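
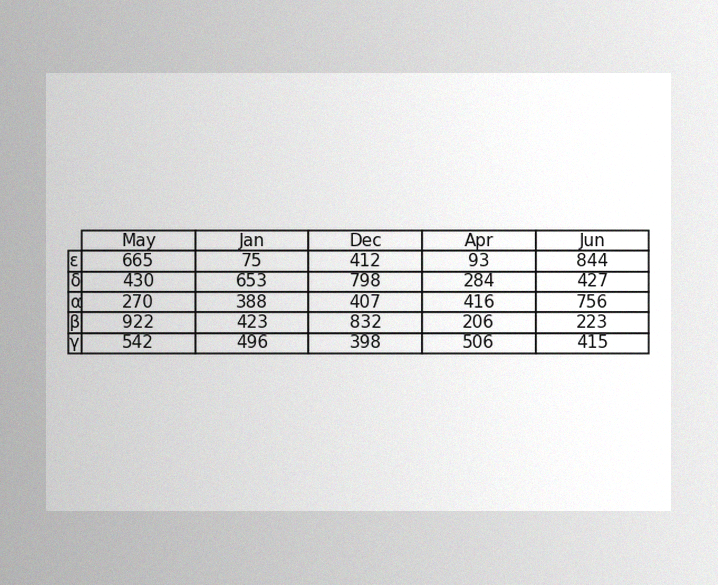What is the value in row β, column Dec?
The image has some photo noise and uneven lighting. The (β, Dec) cell reads 832.

832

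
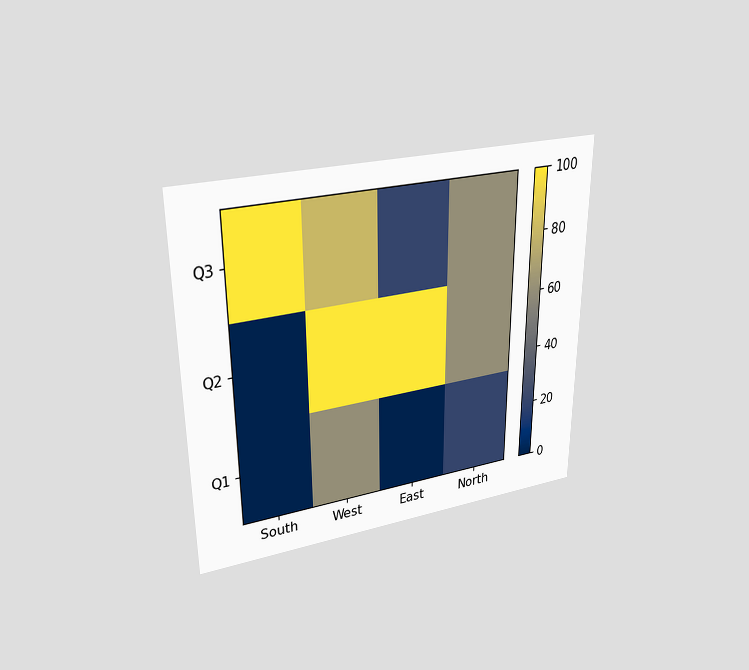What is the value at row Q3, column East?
20

The chart is viewed slightly from above. Matching cell (Q3, East) against the colorbar gives 20.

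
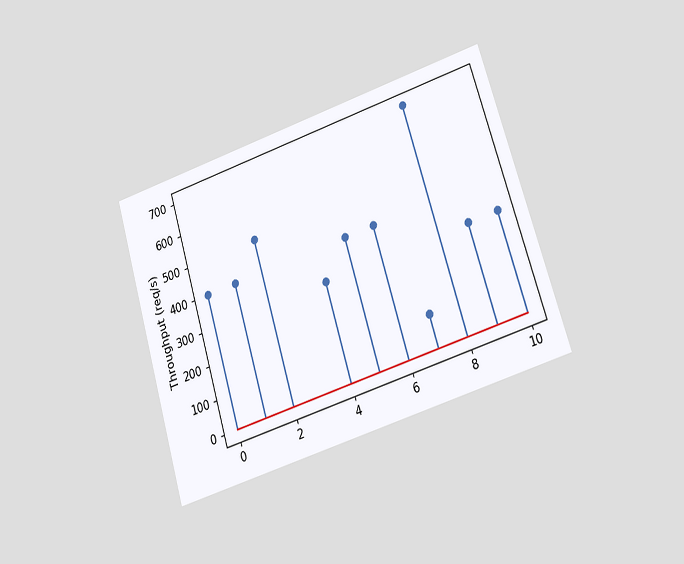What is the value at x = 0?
400req/s

The chart is tilted about 17° counter-clockwise and viewed at a slight angle. The stem at x=0 reaches 400req/s.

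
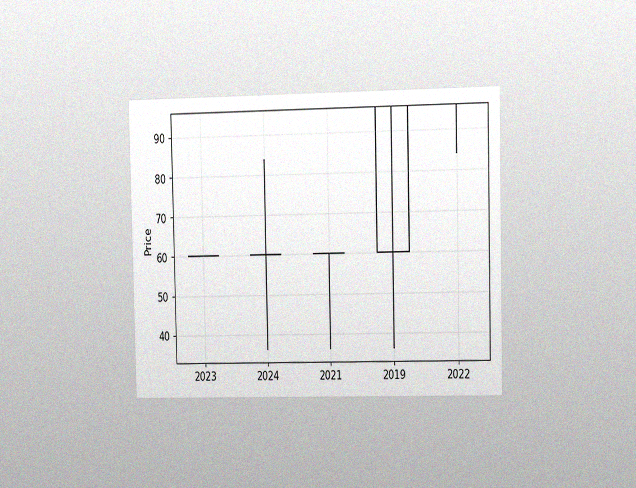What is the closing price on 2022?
The chart is viewed slightly from the right, with some photo noise. The 2022 candle closes at 96.

96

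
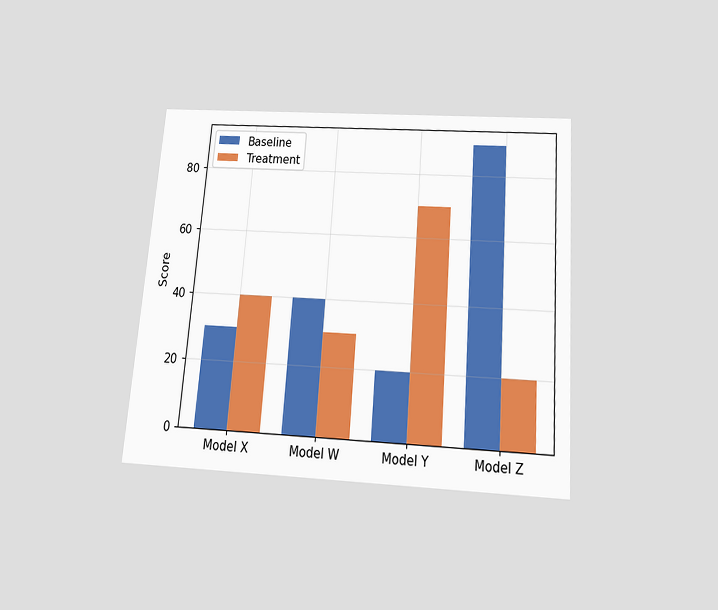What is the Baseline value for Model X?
The chart is tilted about 4° clockwise and viewed slightly from below. The Baseline bar at Model X reaches 30 on the y-axis.

30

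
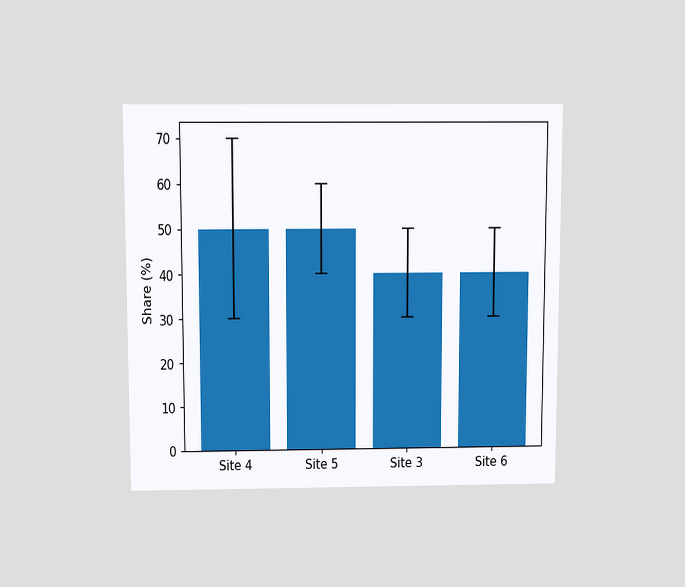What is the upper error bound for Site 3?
50%

The chart is viewed slightly from above. The Site 3 bar's upper whisker reaches 50%.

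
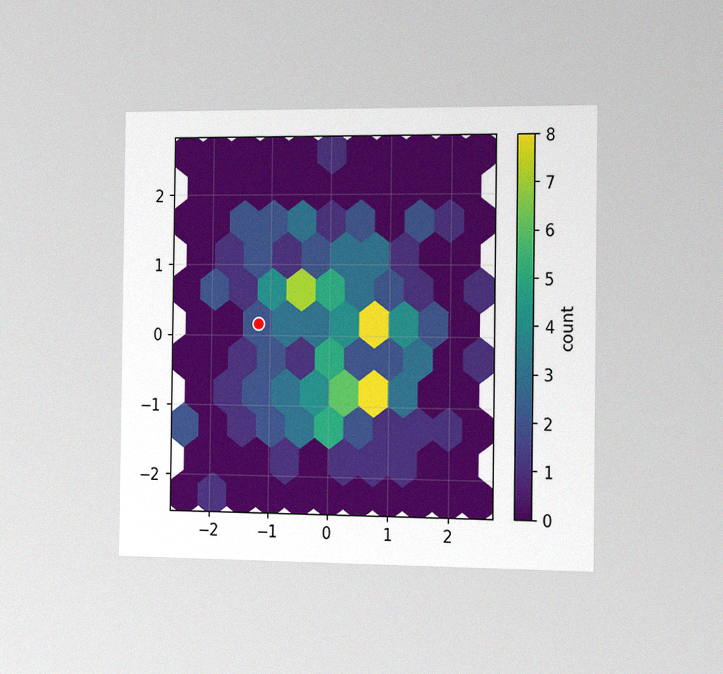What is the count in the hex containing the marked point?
The chart is viewed slightly from the right, with some photo noise. The marked hex reads 2 on the colorbar.

2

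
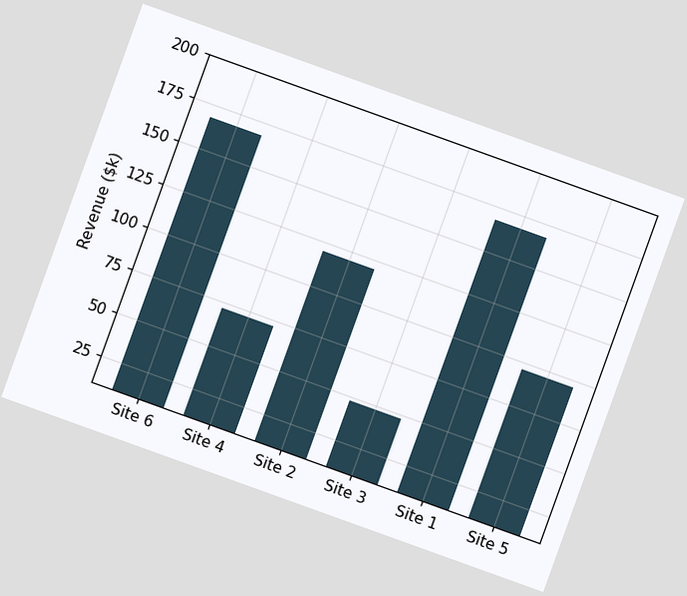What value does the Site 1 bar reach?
$168k

The chart is tilted about 20° clockwise. Reading along the chart's y-axis, the Site 1 bar reaches $168k.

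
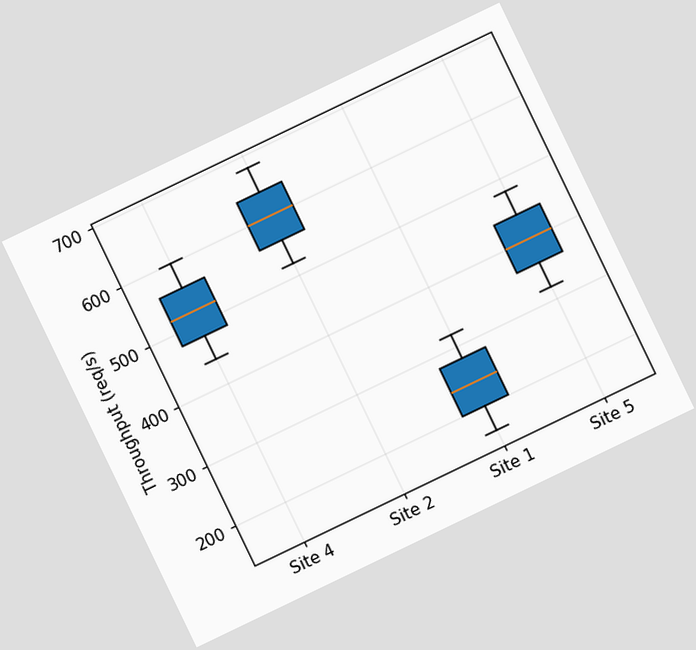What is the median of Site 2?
The chart is tilted about 26° counter-clockwise. The median line in the Site 2 box sits at 600req/s.

600req/s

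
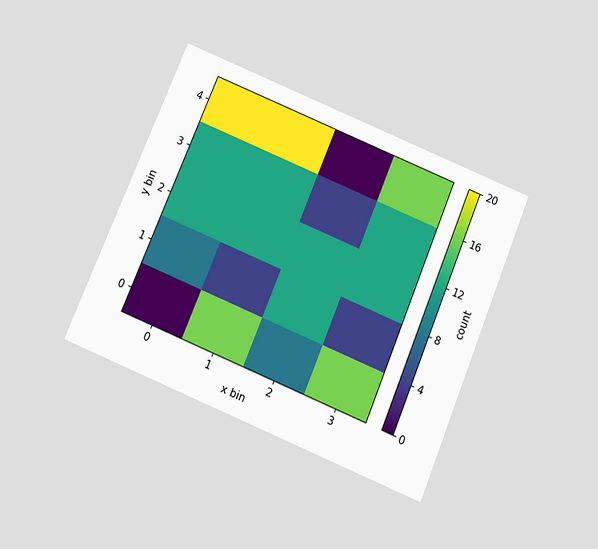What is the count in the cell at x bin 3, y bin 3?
12

The chart is tilted about 23° clockwise and viewed slightly from below. Matching the cell (3, 3) against the colorbar gives 12.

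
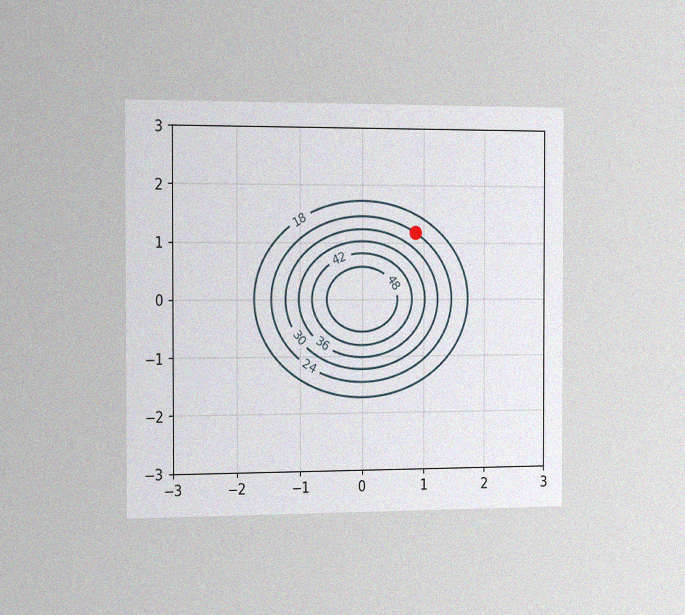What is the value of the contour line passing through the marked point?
24

The chart is viewed slightly from the left, with some photo noise. The marked point sits on the contour labelled 24.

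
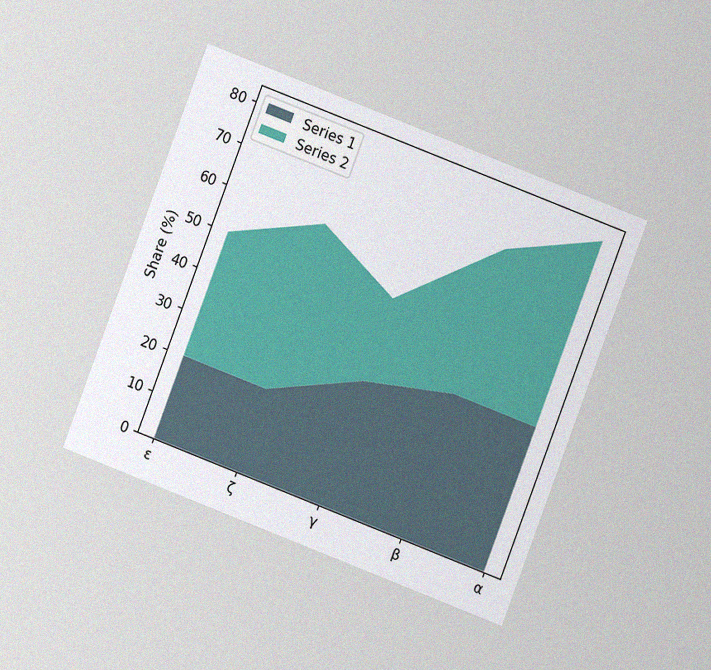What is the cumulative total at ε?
The chart is tilted about 21° clockwise and viewed at a slight angle, with some photo noise. The stacked total at ε reaches 50%.

50%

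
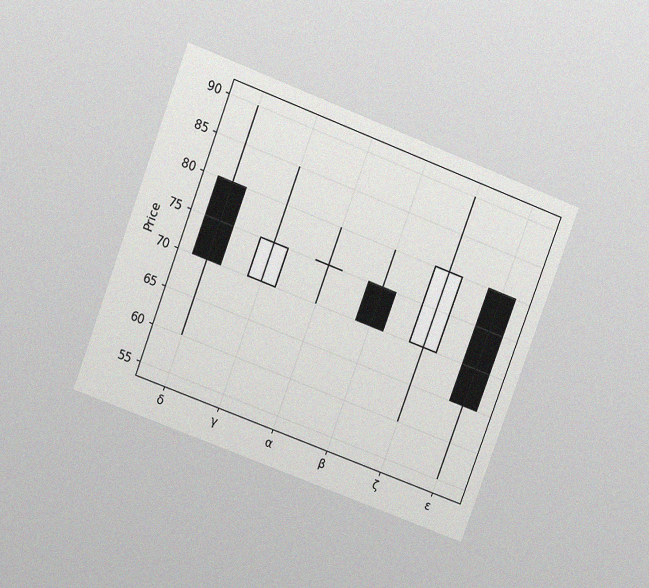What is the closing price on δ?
The chart is tilted about 21° clockwise and viewed at a slight angle, with some photo noise. The δ candle closes at 70.

70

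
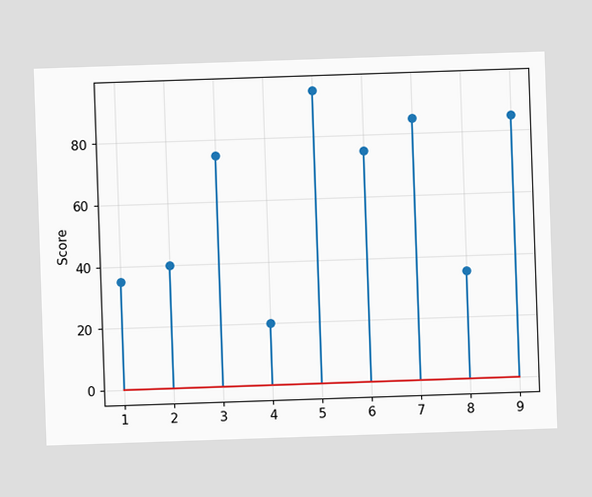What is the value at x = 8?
The stem at x=8 reaches 35.

35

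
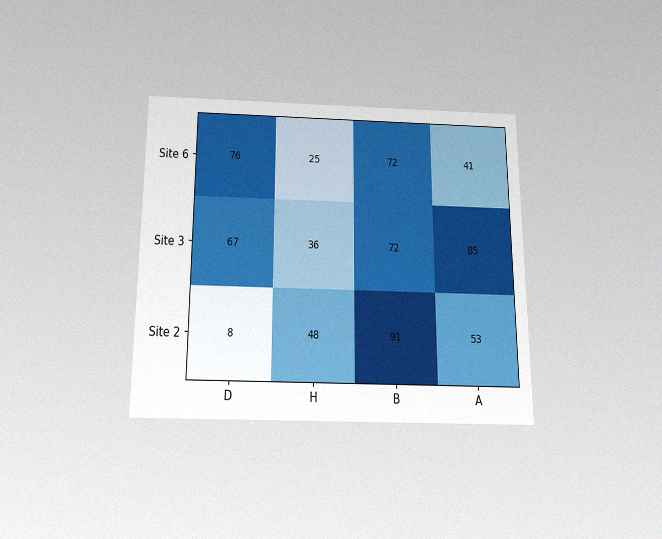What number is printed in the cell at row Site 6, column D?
76

The chart is viewed slightly from below, with some photo noise. The (Site 6, D) cell reads 76.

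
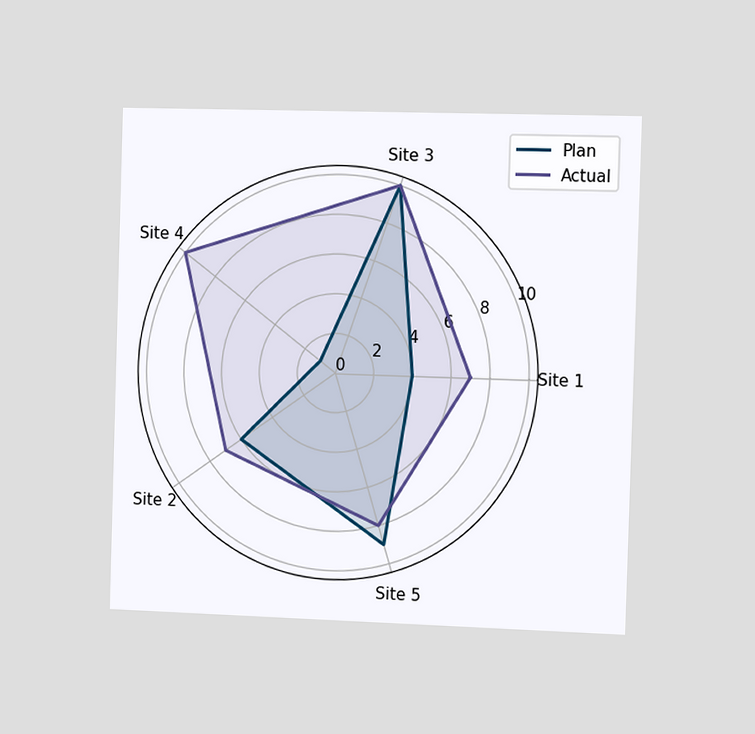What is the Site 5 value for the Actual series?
The chart is viewed slightly from the right. On the Site 5 axis, Actual reaches 8.

8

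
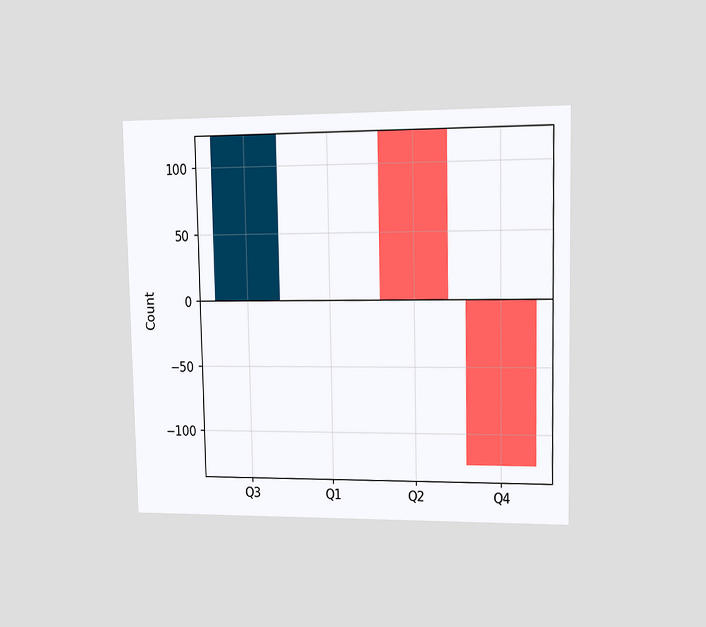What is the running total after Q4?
The chart is viewed slightly from the right. After Q4 the running total reaches -124.

-124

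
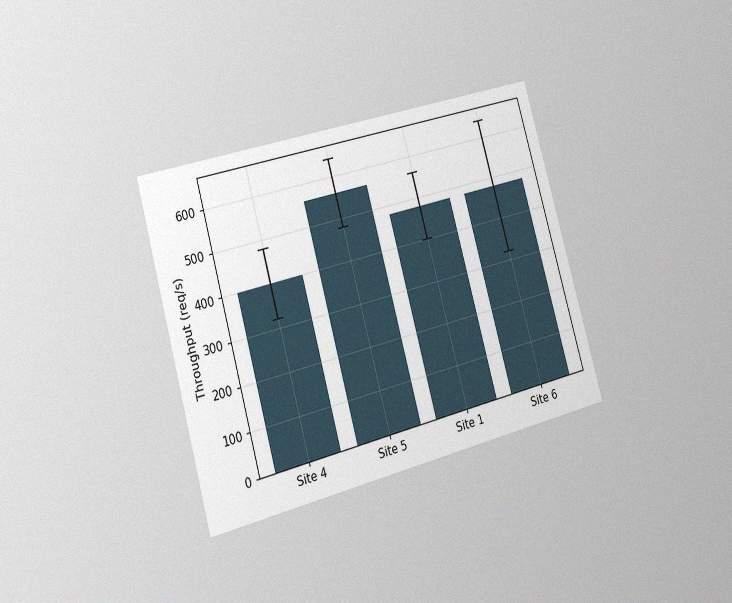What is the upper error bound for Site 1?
560req/s

The chart is tilted about 16° counter-clockwise and viewed slightly from the left, with some photo noise. The Site 1 bar's upper whisker reaches 560req/s.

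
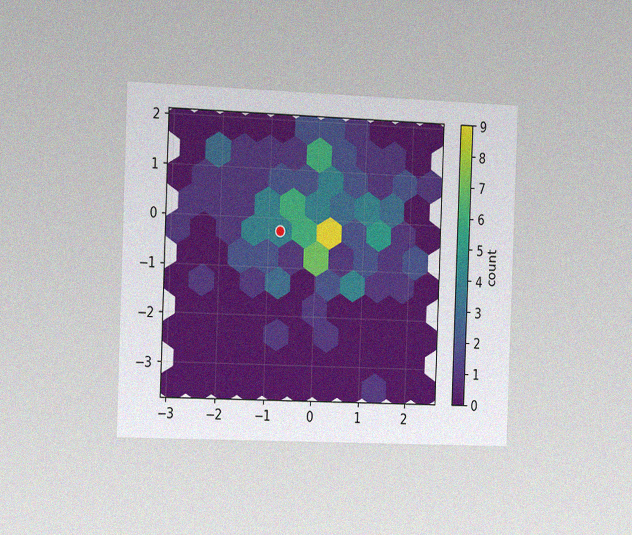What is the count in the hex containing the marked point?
The chart is tilted about 2° clockwise and viewed slightly from the left, with some photo noise. The marked hex reads 4 on the colorbar.

4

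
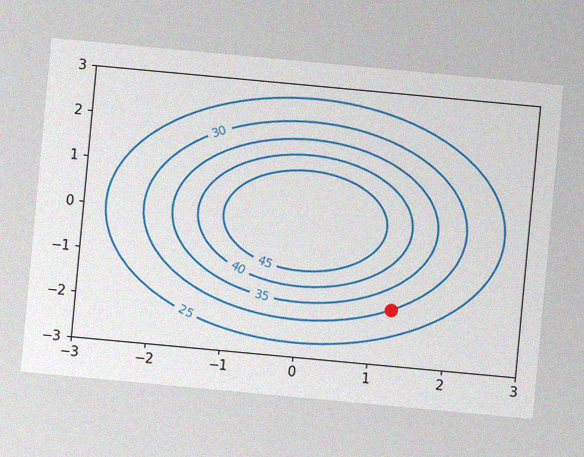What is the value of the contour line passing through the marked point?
30

The chart is tilted about 5° clockwise, with some photo noise. The marked point sits on the contour labelled 30.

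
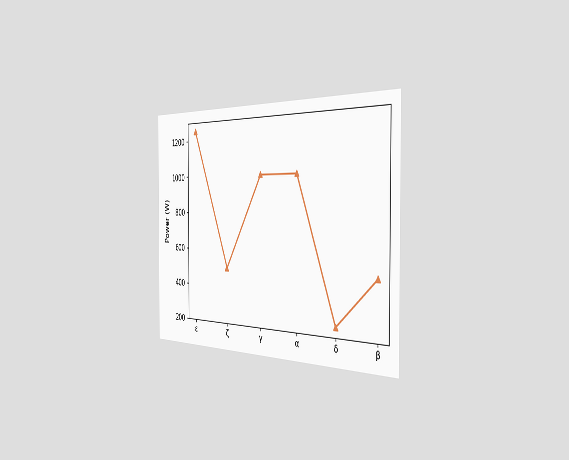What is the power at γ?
1000W

The chart is viewed slightly from the right. At γ, the line is at 1000W.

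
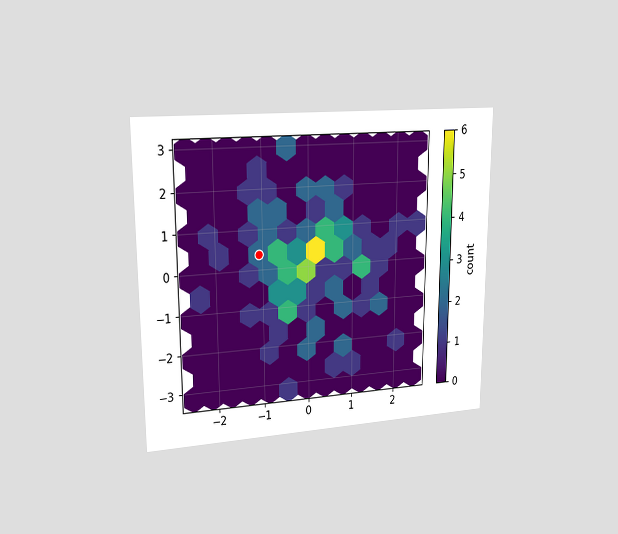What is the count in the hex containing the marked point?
The chart is viewed at a slight angle. The marked hex reads 2 on the colorbar.

2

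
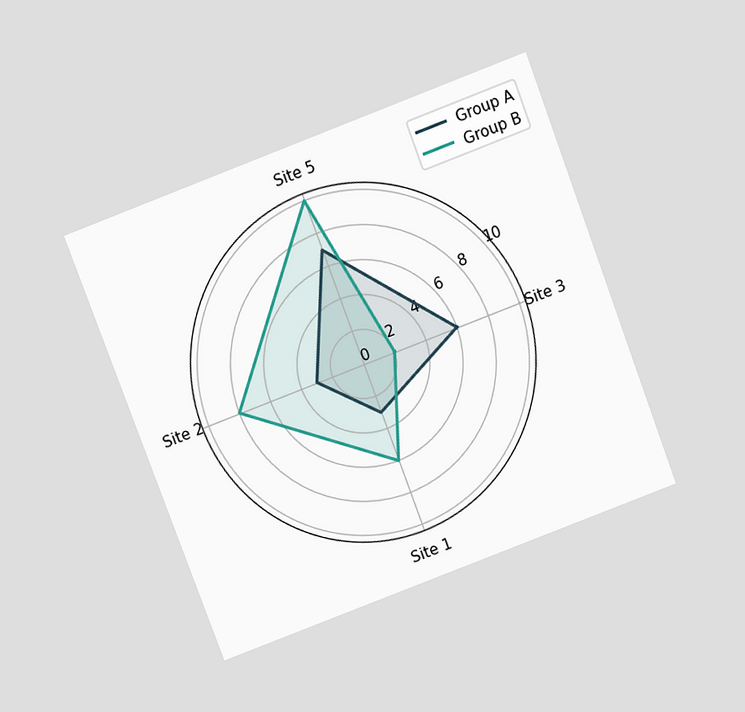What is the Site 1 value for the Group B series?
6

The chart is tilted about 21° counter-clockwise and viewed slightly from above. On the Site 1 axis, Group B reaches 6.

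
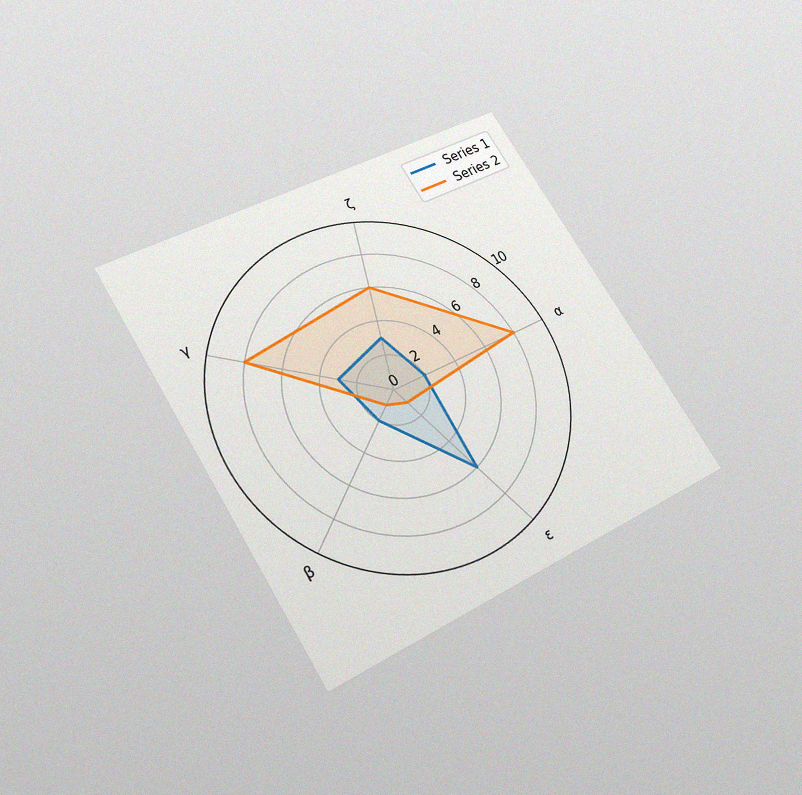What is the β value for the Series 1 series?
The chart is tilted about 32° counter-clockwise and viewed slightly from below, with some photo noise. On the β axis, Series 1 reaches 2.

2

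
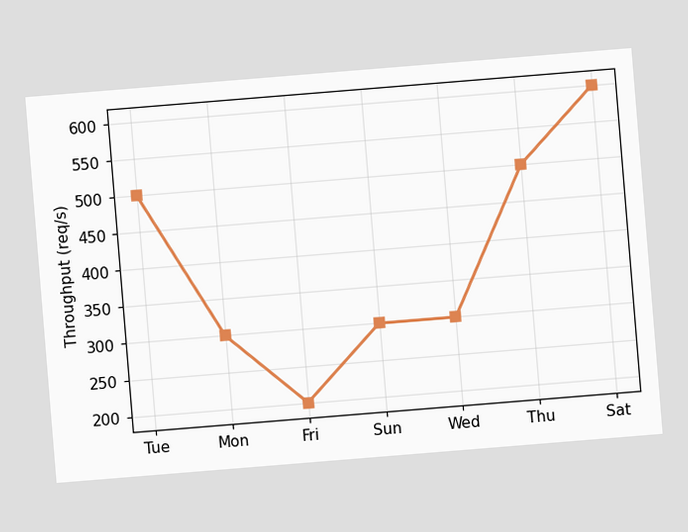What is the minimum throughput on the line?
200req/s

The chart is tilted about 5° counter-clockwise. The lowest point is at Fri, and reading across to the y-axis gives 200req/s.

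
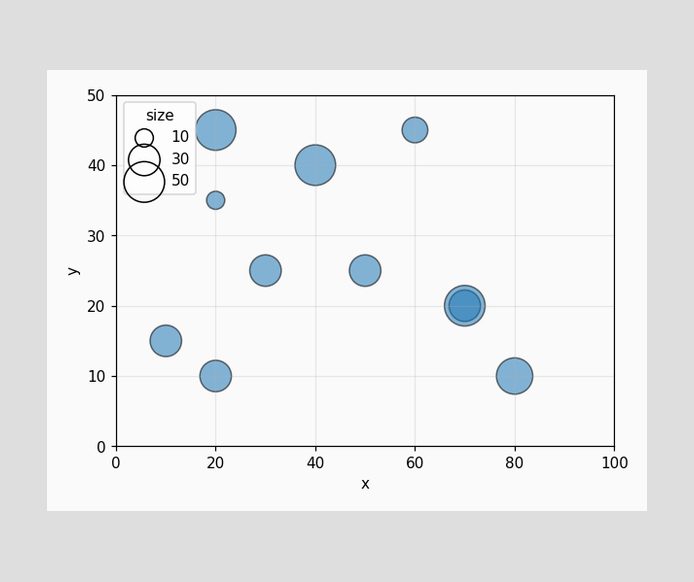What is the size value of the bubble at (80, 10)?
Matching the bubble at (80, 10) against the size legend gives 40.

40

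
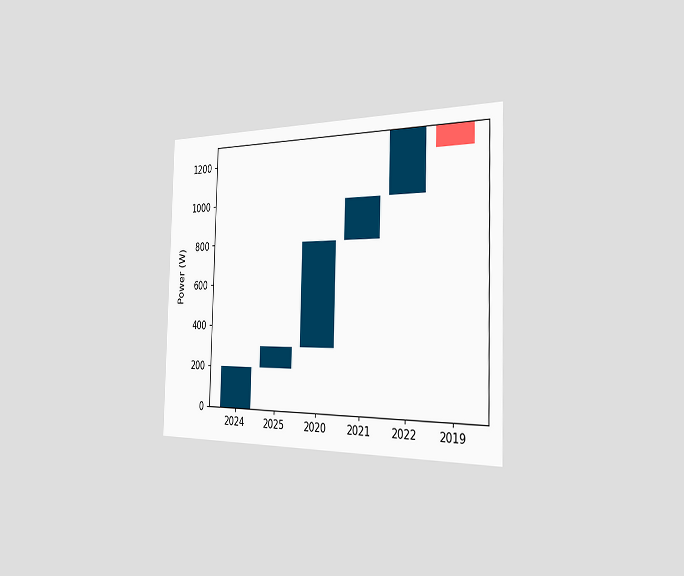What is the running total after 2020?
The chart is viewed slightly from the right. After 2020 the running total reaches 800W.

800W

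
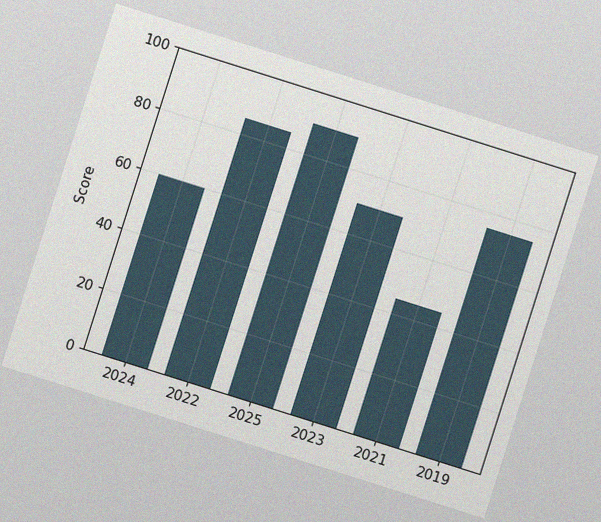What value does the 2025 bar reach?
The chart is tilted about 18° clockwise, with some photo noise. Reading along the chart's y-axis, the 2025 bar reaches 90.

90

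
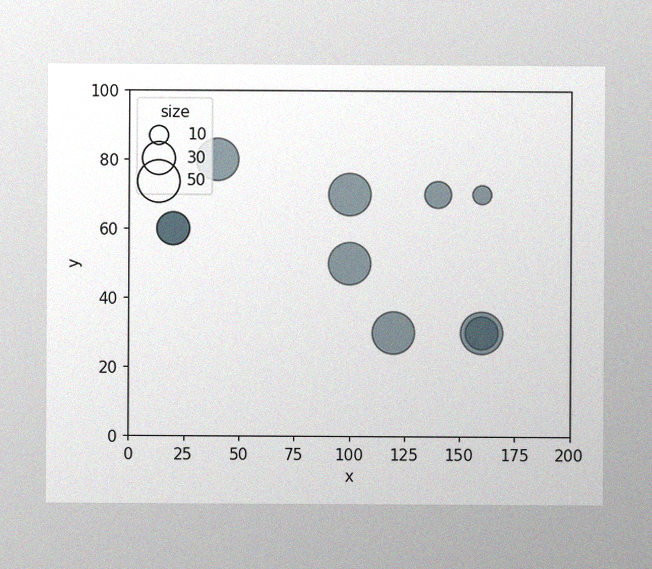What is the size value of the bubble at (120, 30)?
The image has some photo noise and uneven lighting. Matching the bubble at (120, 30) against the size legend gives 50.

50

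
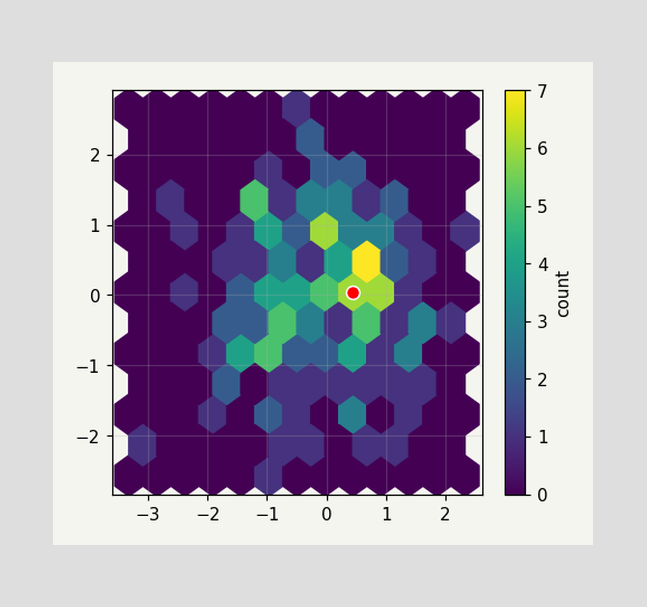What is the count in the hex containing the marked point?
6

The marked hex reads 6 on the colorbar.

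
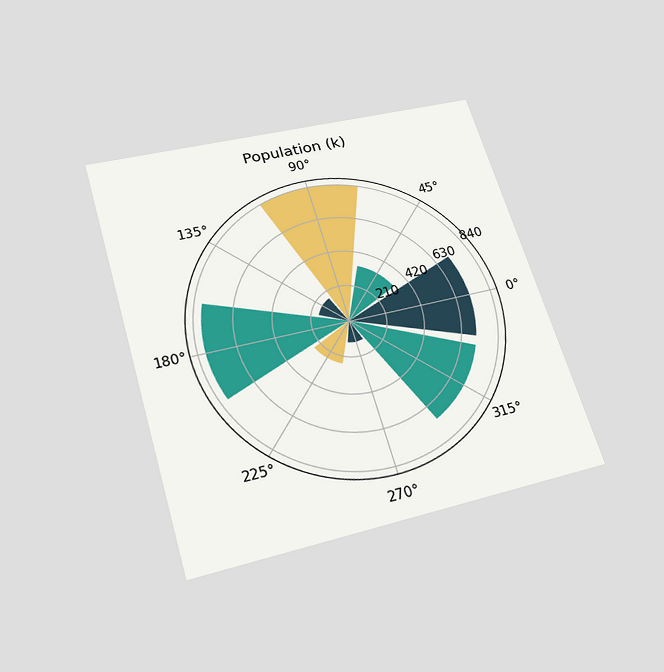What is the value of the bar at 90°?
The chart is tilted about 17° counter-clockwise and viewed slightly from below. The bar at 90° reaches 840k on the radial axis.

840k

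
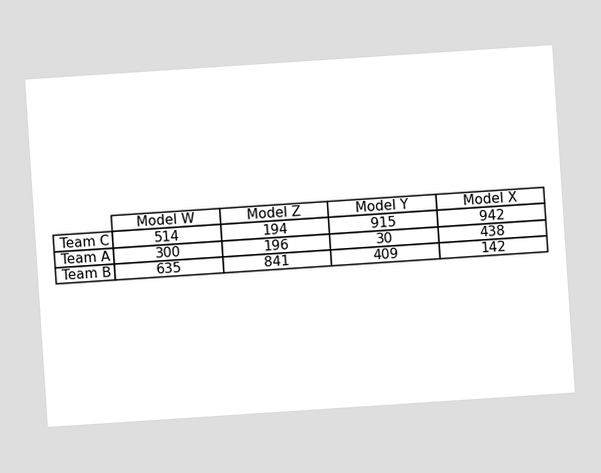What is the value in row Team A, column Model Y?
30

The chart is tilted about 4° counter-clockwise. The (Team A, Model Y) cell reads 30.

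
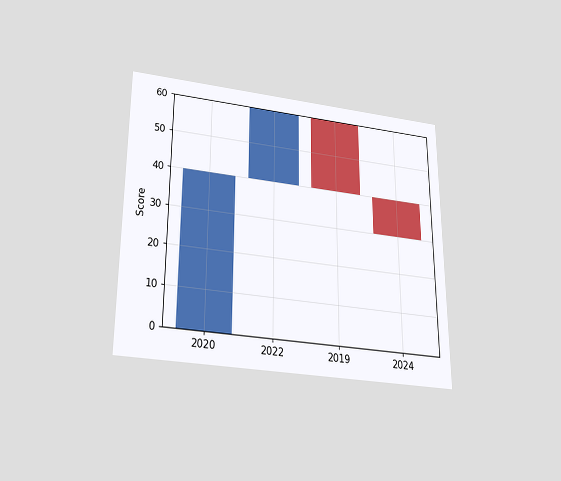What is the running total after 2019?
40

The chart is viewed slightly from below. After 2019 the running total reaches 40.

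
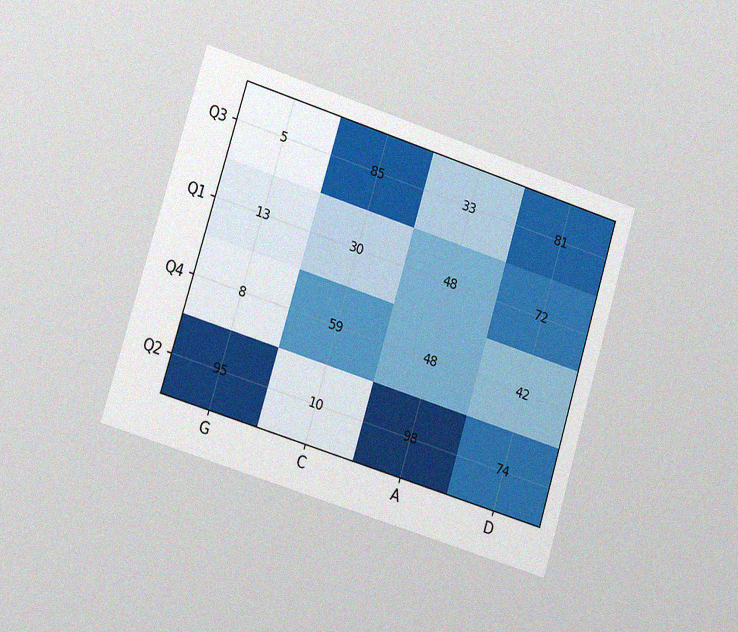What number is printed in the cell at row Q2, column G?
The chart is tilted about 17° clockwise and viewed at a slight angle, with some photo noise. The (Q2, G) cell reads 95.

95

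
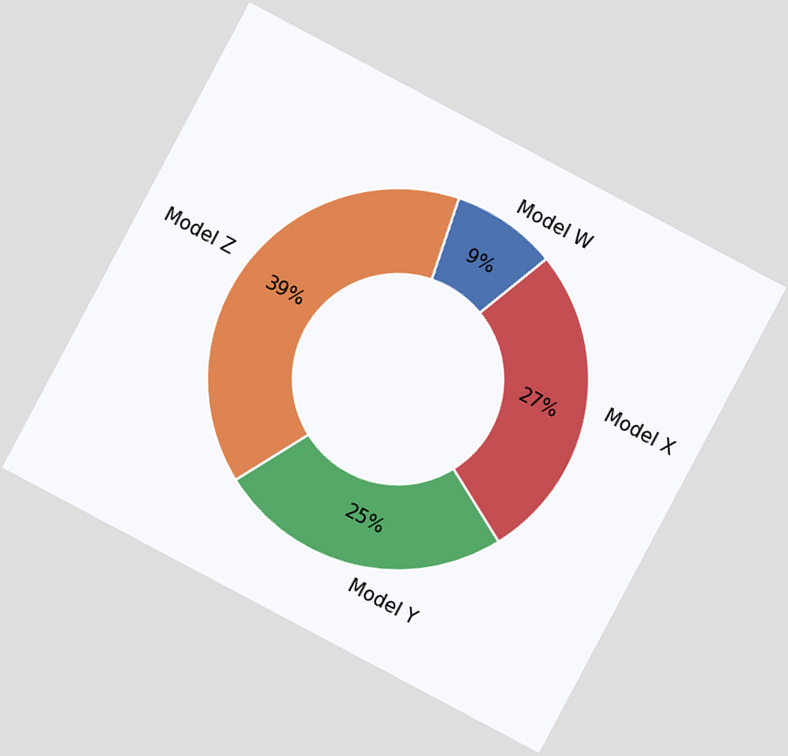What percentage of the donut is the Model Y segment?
25%

The chart is tilted about 28° clockwise. The Model Y segment takes up 25% of the ring.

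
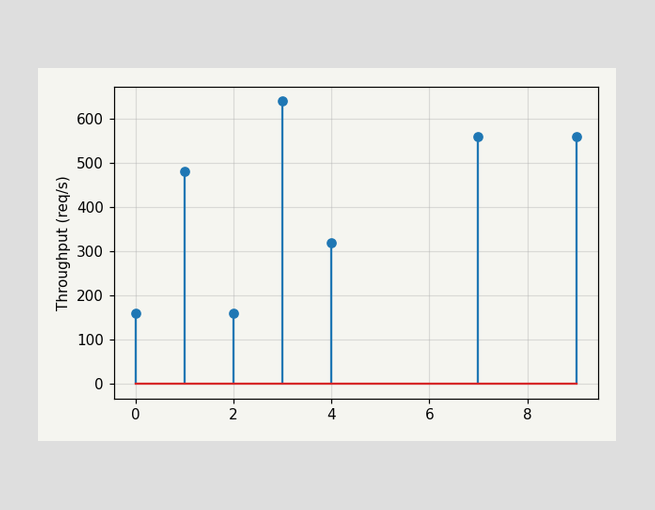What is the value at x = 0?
160req/s

The stem at x=0 reaches 160req/s.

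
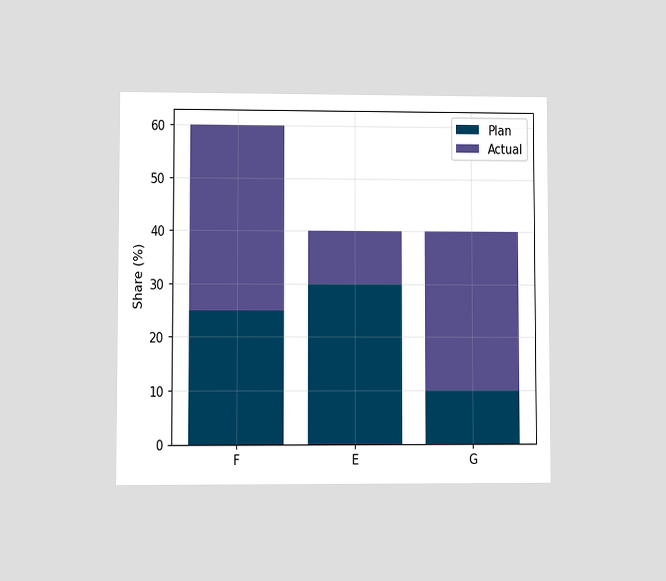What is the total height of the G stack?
40%

The chart is viewed at a slight angle. The G stack's top reaches 40% on the y-axis.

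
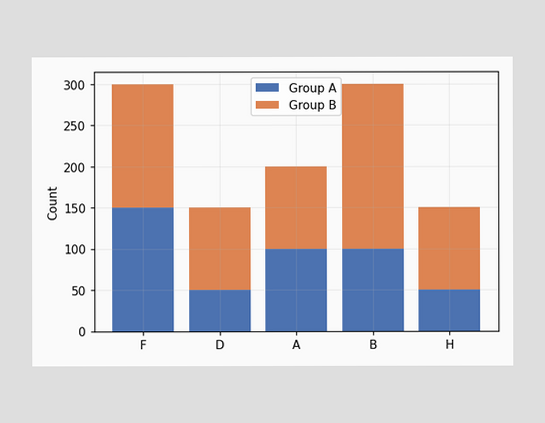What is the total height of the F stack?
300

The F stack's top reaches 300 on the y-axis.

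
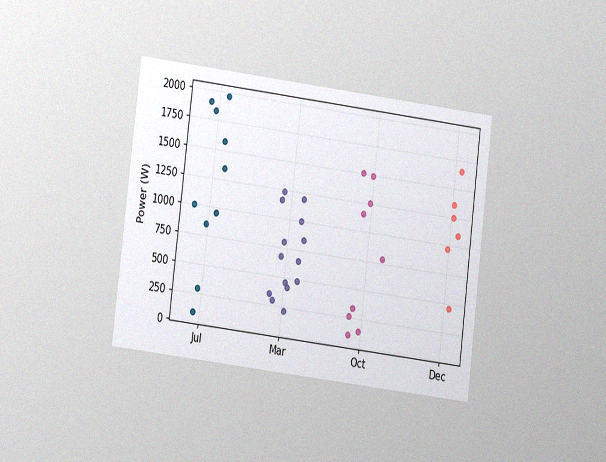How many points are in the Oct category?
9

The chart is tilted about 7° clockwise and viewed at a slight angle, with some photo noise. Counting the markers in the Oct column gives 9.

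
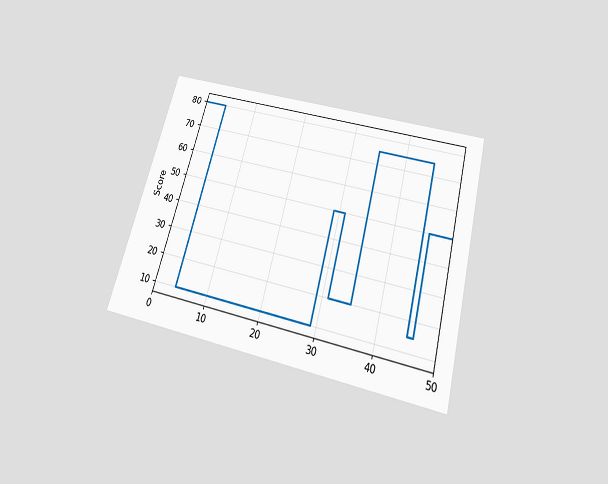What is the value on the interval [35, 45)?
75

The chart is tilted about 15° clockwise and viewed slightly from below. On [35, 45) the step sits at 75.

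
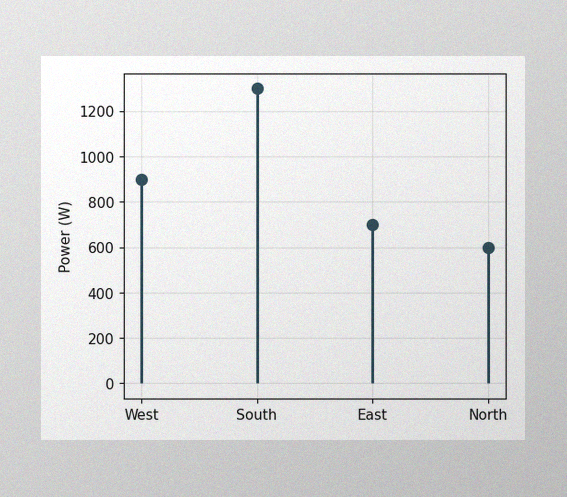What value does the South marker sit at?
The image has some photo noise and uneven lighting. The South marker sits at 1300W.

1300W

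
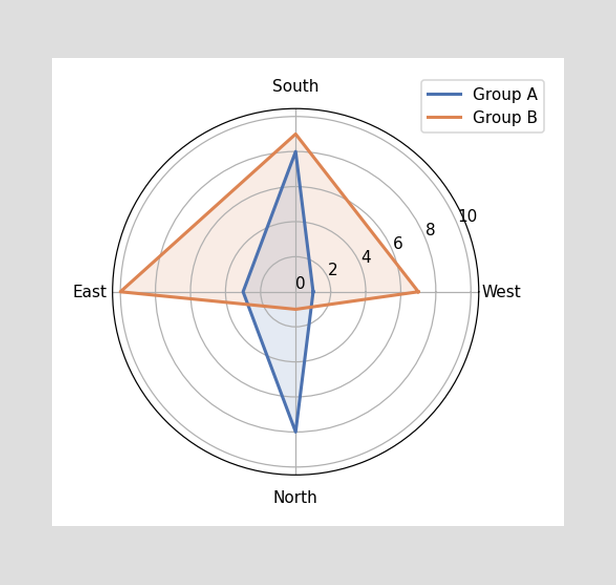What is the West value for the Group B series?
On the West axis, Group B reaches 7.

7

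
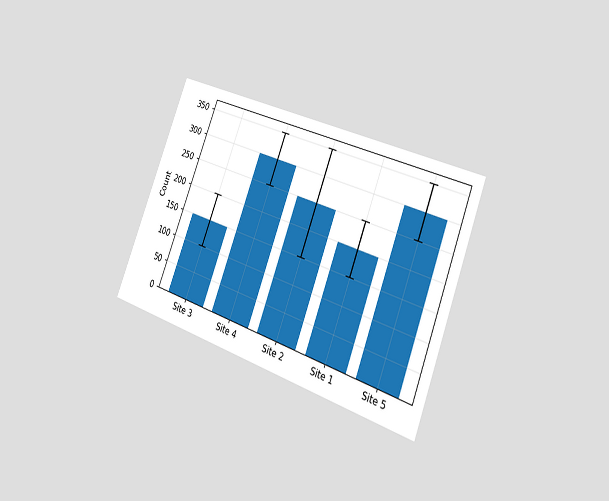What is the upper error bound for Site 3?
The chart is tilted about 21° clockwise and viewed slightly from the right. The Site 3 bar's upper whisker reaches 200.

200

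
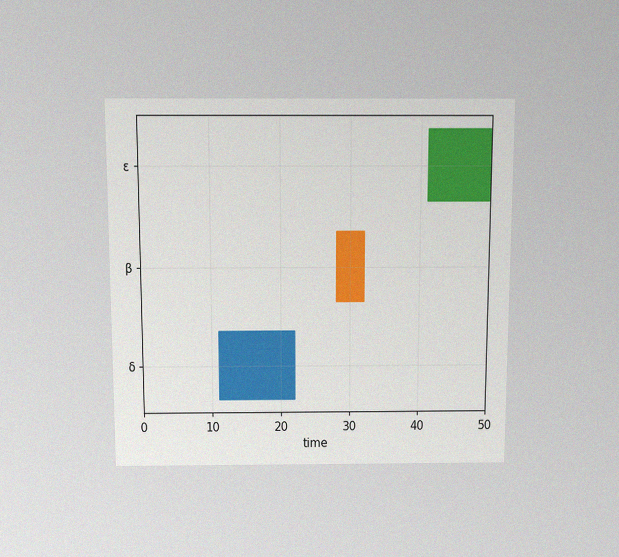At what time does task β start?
The chart is viewed slightly from above, with some photo noise. The β bar begins at t=28.

28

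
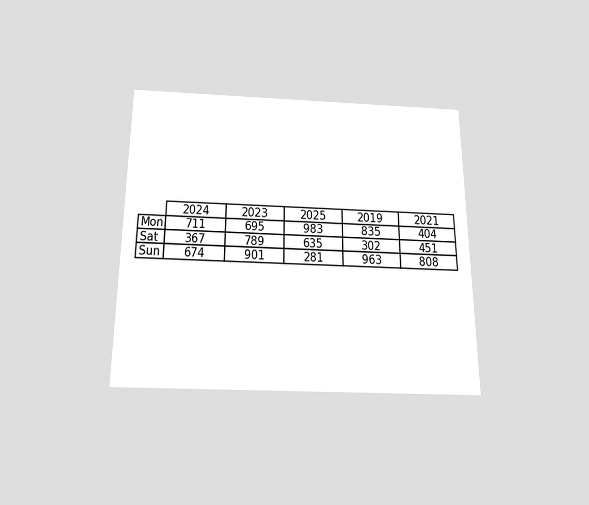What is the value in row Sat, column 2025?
The chart is viewed slightly from below. The (Sat, 2025) cell reads 635.

635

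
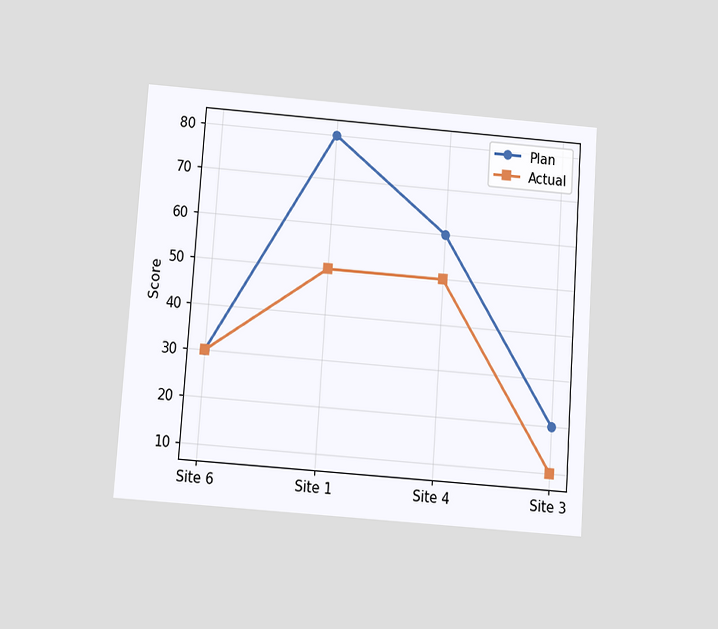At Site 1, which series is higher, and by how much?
The chart is tilted about 4° clockwise and viewed slightly from below. At Site 1, Plan sits above the other line by 30.

Plan, by 30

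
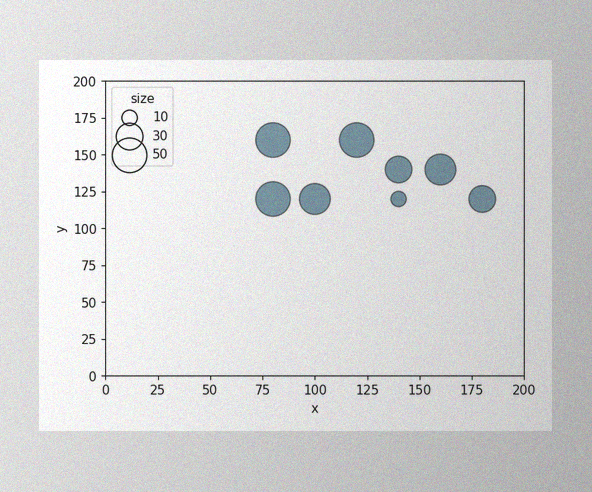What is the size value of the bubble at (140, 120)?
10

The image has some photo noise and uneven lighting. Matching the bubble at (140, 120) against the size legend gives 10.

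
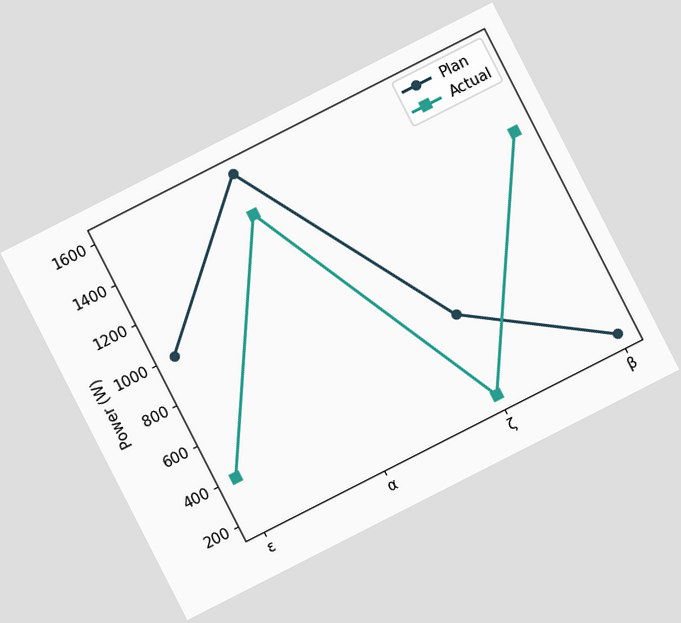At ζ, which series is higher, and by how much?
Plan, by 400W

The chart is tilted about 27° counter-clockwise. At ζ, Plan sits above the other line by 400W.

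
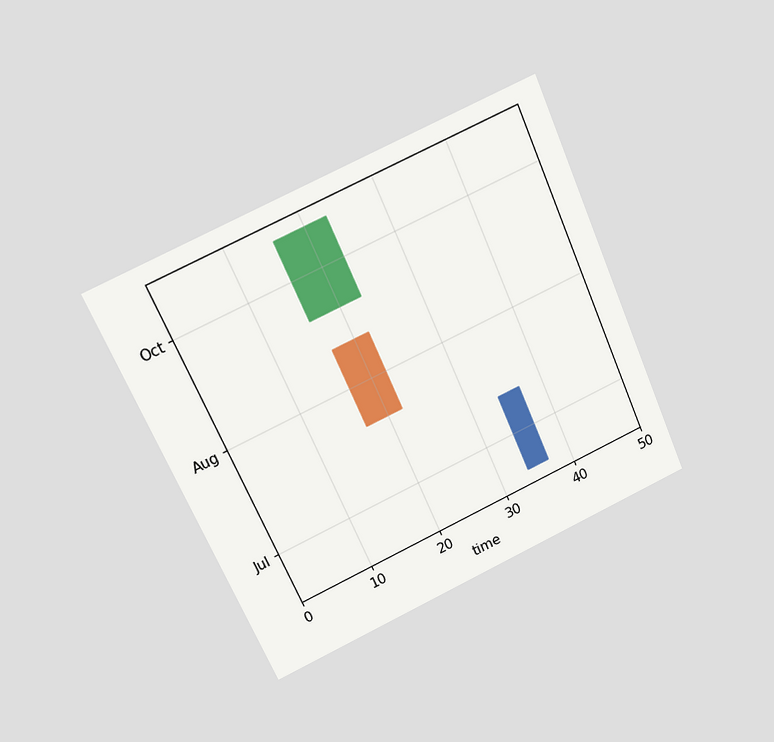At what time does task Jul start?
The chart is tilted about 24° counter-clockwise and viewed at a slight angle. The Jul bar begins at t=34.

34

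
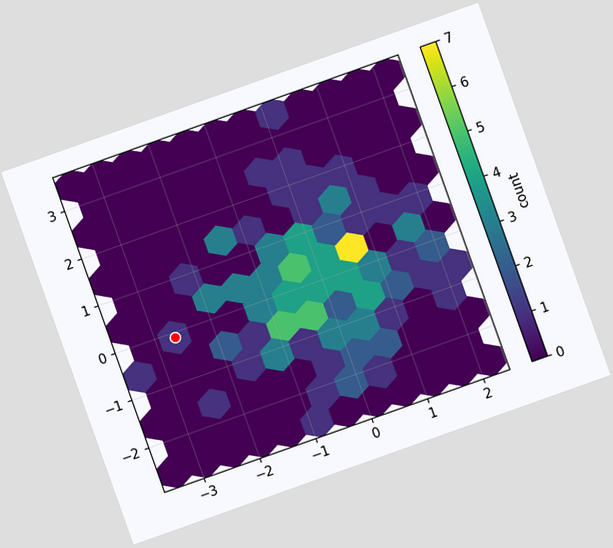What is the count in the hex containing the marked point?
The chart is tilted about 20° counter-clockwise. The marked hex reads 1 on the colorbar.

1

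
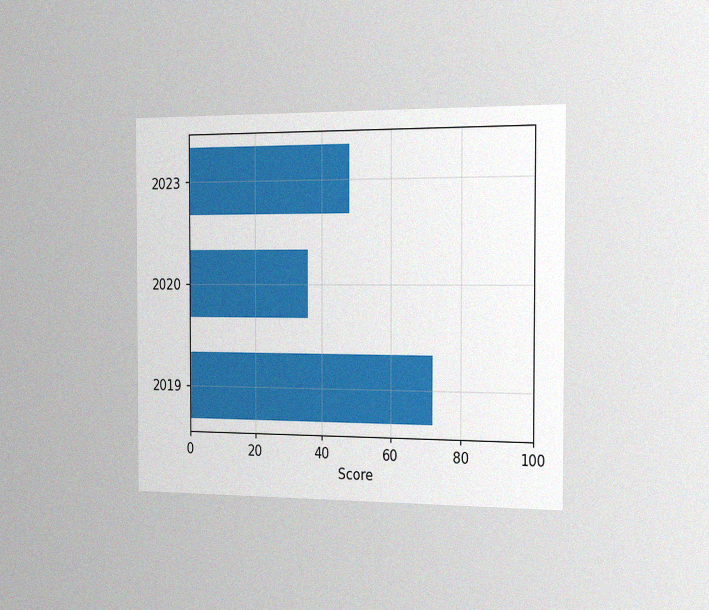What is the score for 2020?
36

The chart is viewed slightly from the right, with some photo noise. Reading along the chart's x-axis, the 2020 bar reaches 36.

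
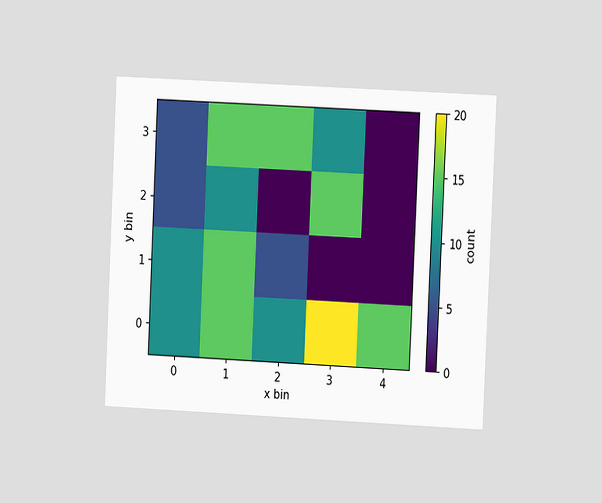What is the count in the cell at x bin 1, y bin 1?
The chart is tilted about 3° clockwise and viewed at a slight angle. Matching the cell (1, 1) against the colorbar gives 15.

15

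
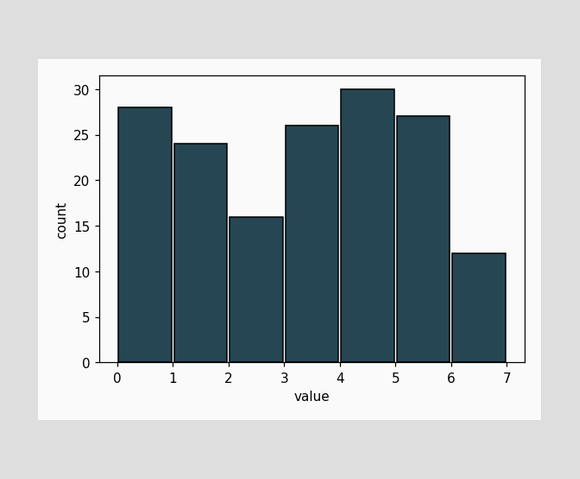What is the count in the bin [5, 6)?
27

The [5, 6) bin has height 27.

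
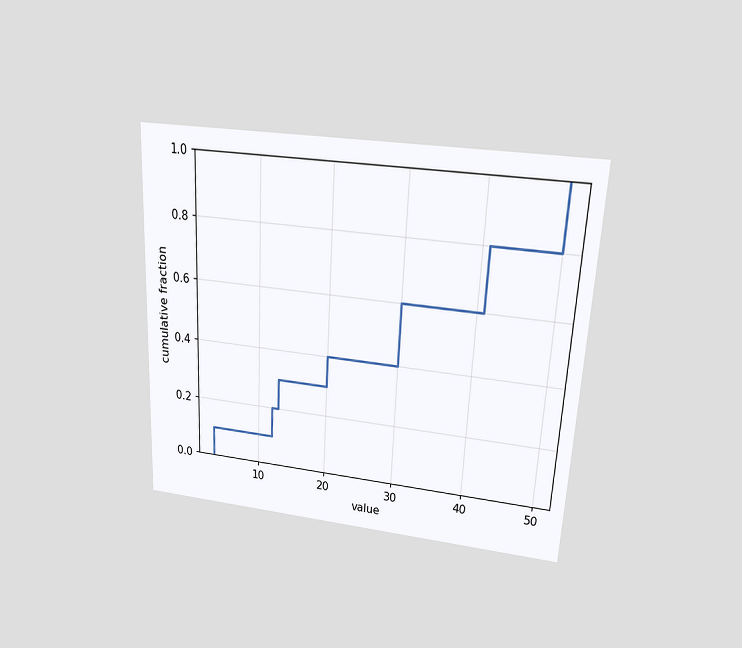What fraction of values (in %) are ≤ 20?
The chart is tilted about 3° clockwise and viewed slightly from above. At x=20 the ECDF step is at 40%.

40%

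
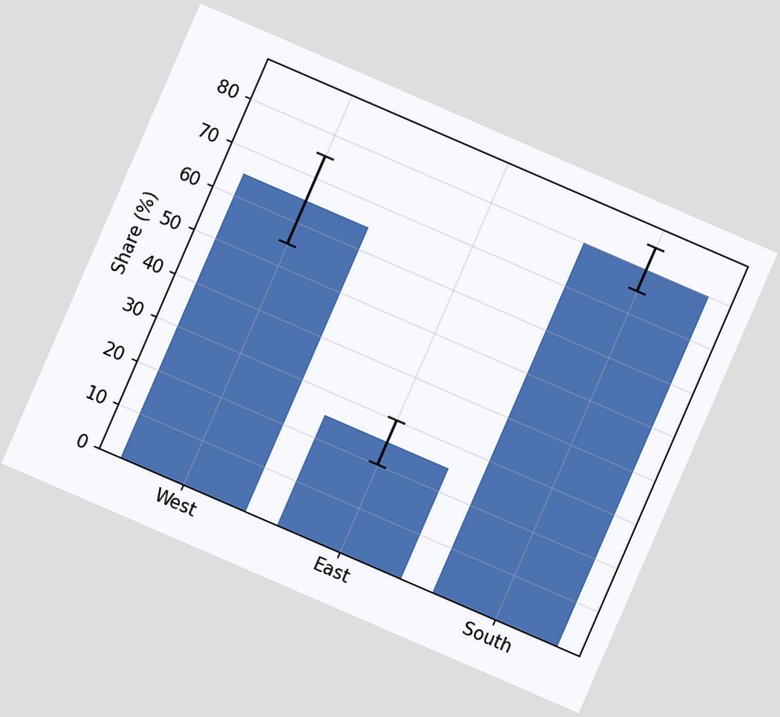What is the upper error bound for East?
The chart is tilted about 23° clockwise. The East bar's upper whisker reaches 30%.

30%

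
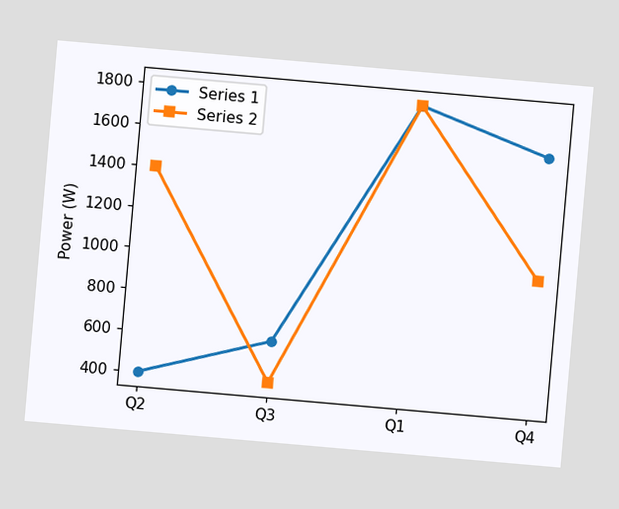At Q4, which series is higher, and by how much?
The chart is tilted about 5° clockwise. At Q4, Series 1 sits above the other line by 600W.

Series 1, by 600W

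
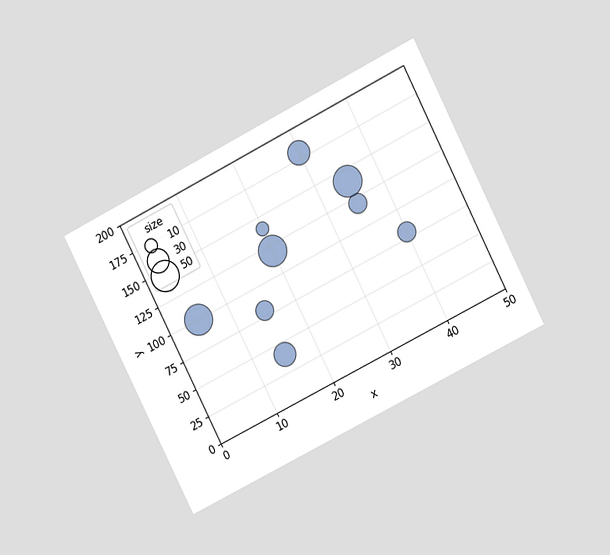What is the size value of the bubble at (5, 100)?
The chart is tilted about 27° counter-clockwise and viewed at a slight angle. Matching the bubble at (5, 100) against the size legend gives 50.

50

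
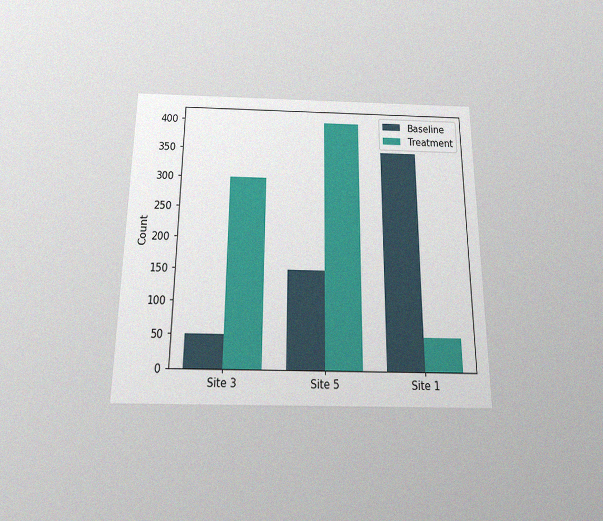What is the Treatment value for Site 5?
400

The chart is viewed slightly from below, with some photo noise. The Treatment bar at Site 5 reaches 400 on the y-axis.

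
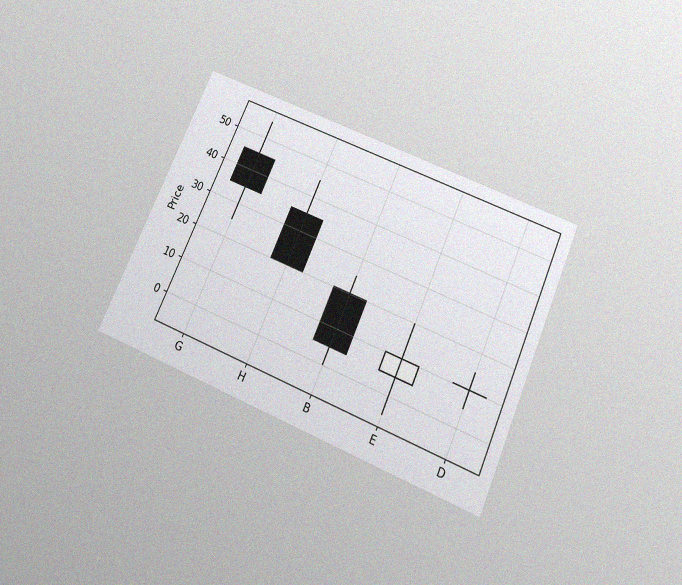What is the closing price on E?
10

The chart is tilted about 24° clockwise and viewed slightly from below, with some photo noise. The E candle closes at 10.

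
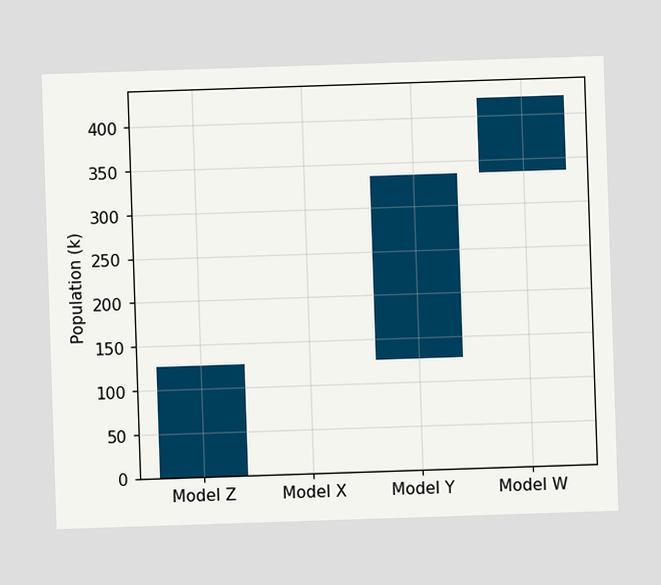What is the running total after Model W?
420k

After Model W the running total reaches 420k.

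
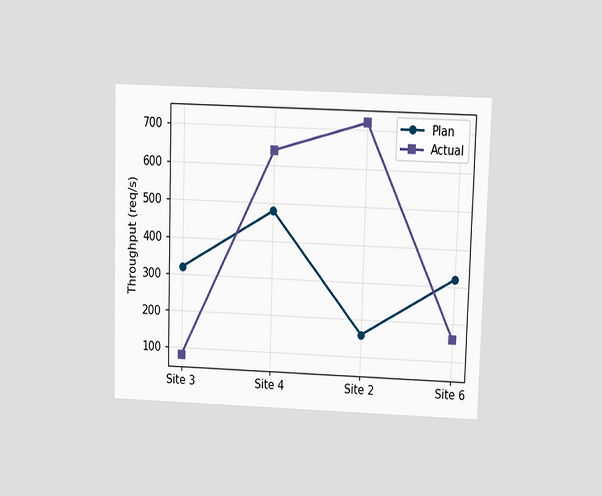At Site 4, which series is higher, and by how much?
The chart is viewed slightly from above. At Site 4, Actual sits above the other line by 160req/s.

Actual, by 160req/s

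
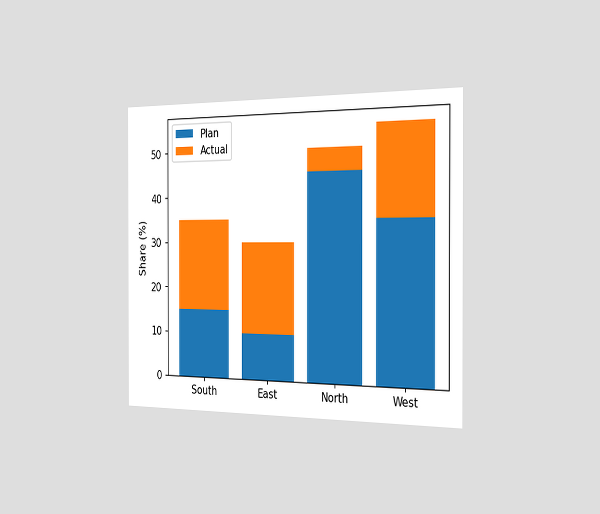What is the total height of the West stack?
55%

The chart is viewed slightly from the right. The West stack's top reaches 55% on the y-axis.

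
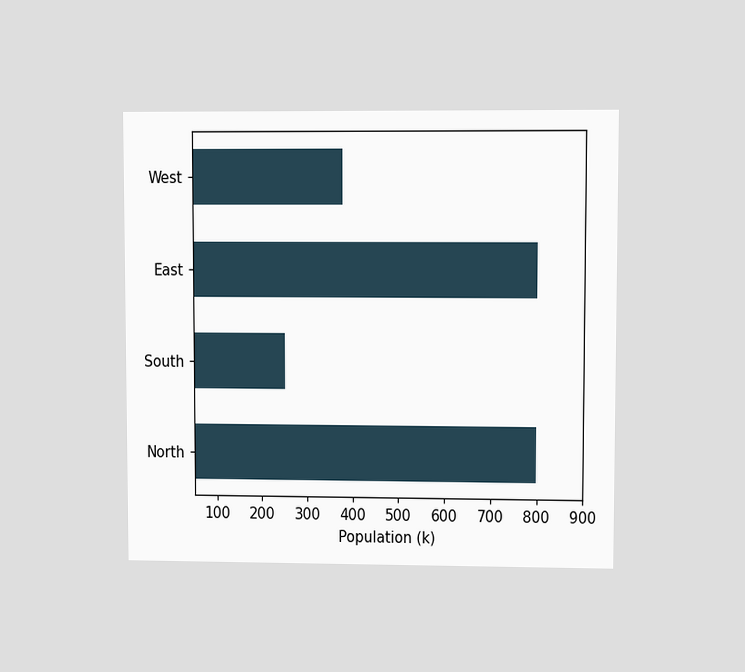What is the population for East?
798k

The chart is viewed at a slight angle. Reading along the chart's x-axis, the East bar reaches 798k.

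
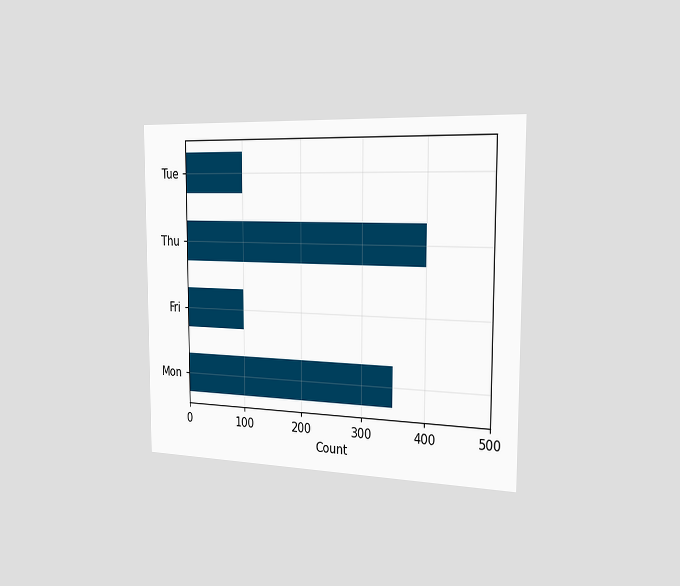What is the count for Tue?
100

The chart is viewed slightly from the right. Reading along the chart's x-axis, the Tue bar reaches 100.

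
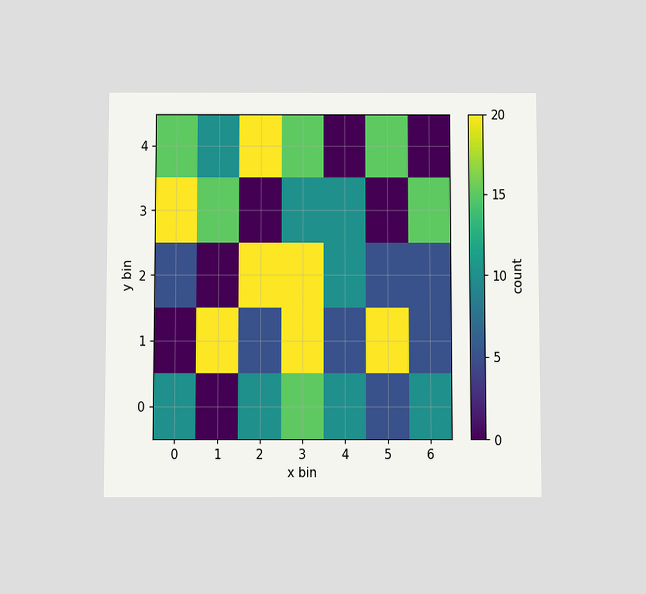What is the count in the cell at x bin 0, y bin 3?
The chart is viewed slightly from below. Matching the cell (0, 3) against the colorbar gives 20.

20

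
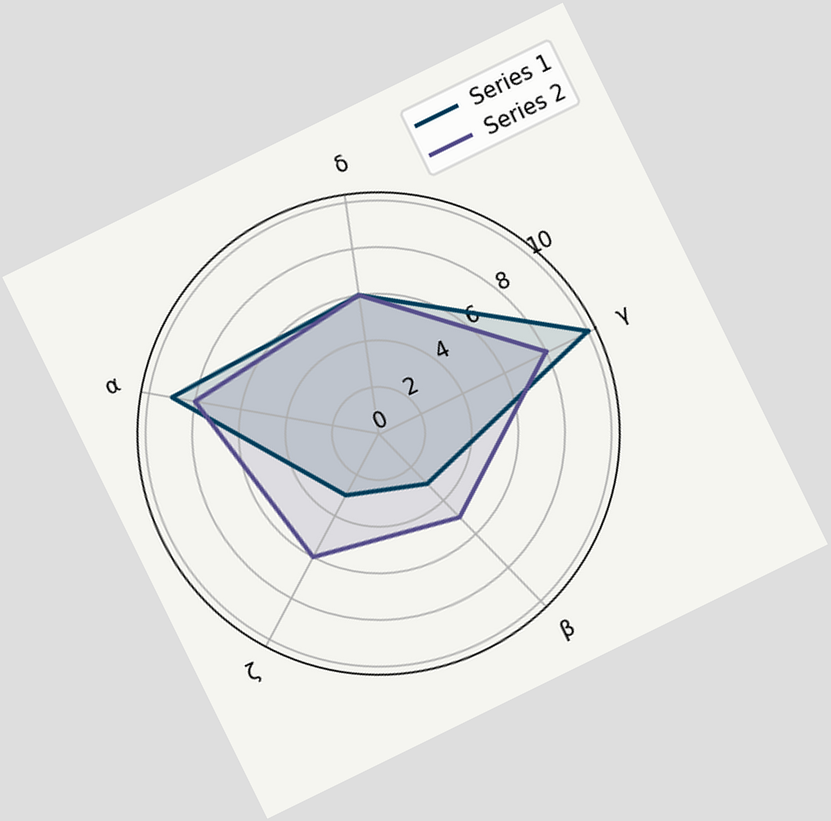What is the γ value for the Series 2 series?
The chart is tilted about 26° counter-clockwise. On the γ axis, Series 2 reaches 8.

8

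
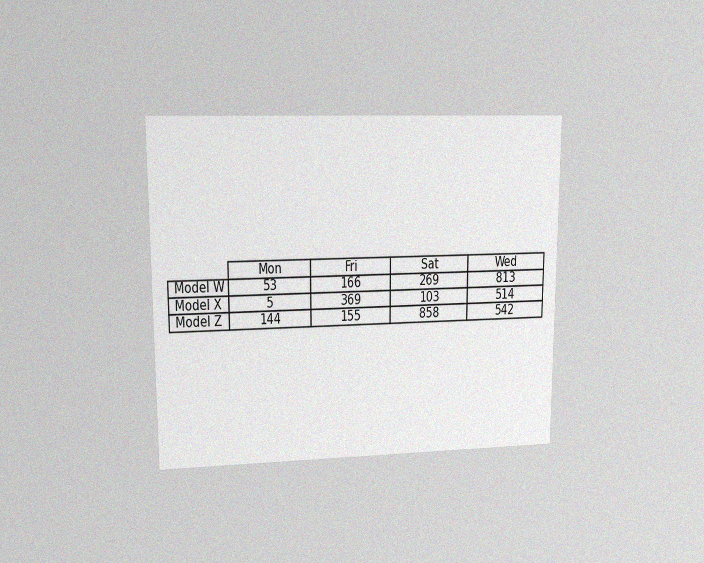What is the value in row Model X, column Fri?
The chart is viewed at a slight angle, with some photo noise. The (Model X, Fri) cell reads 369.

369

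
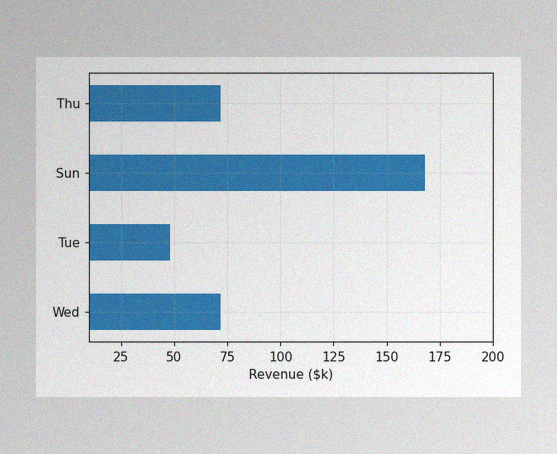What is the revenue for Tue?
The image has some photo noise and uneven lighting. Reading along the chart's x-axis, the Tue bar reaches $48k.

$48k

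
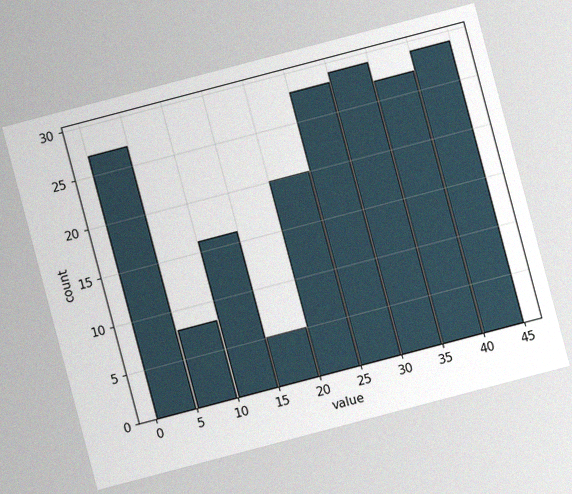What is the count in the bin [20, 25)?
20

The chart is tilted about 15° counter-clockwise, with some photo noise. The [20, 25) bin has height 20.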